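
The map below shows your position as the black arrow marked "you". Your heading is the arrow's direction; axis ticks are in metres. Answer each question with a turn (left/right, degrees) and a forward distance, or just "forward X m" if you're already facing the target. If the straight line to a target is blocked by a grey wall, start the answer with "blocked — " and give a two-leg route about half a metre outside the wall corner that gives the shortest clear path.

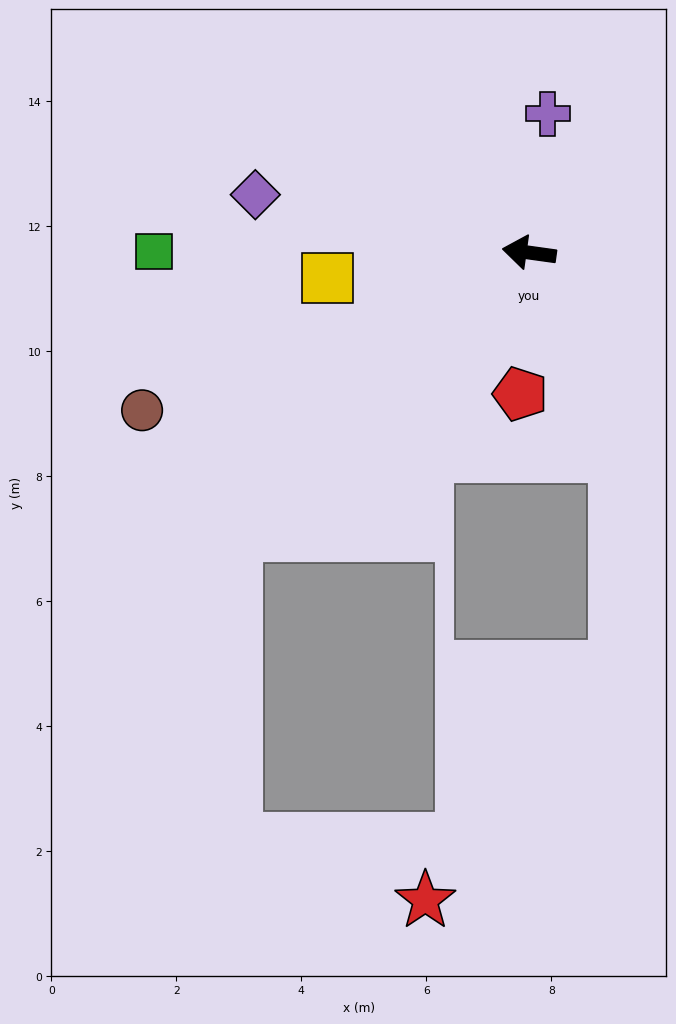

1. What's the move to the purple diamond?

turn right 4°, forward 4.5 m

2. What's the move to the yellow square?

turn left 15°, forward 3.3 m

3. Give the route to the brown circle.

turn left 30°, forward 6.7 m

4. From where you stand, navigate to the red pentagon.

turn left 94°, forward 2.3 m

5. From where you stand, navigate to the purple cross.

turn right 90°, forward 2.2 m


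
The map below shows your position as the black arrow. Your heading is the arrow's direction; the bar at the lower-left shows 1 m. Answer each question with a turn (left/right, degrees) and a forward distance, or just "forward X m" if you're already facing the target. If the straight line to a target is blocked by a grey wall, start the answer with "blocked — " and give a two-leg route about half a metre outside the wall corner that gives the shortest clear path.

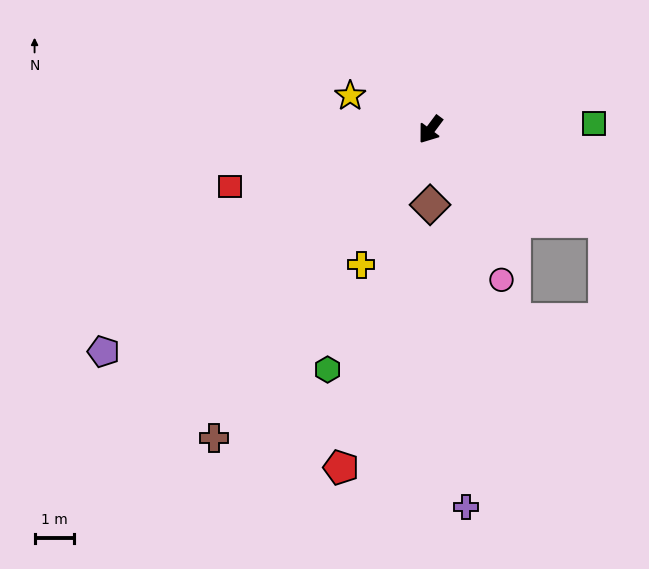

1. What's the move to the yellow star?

turn right 76°, forward 2.2 m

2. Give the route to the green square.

turn left 129°, forward 4.2 m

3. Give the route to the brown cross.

forward 9.6 m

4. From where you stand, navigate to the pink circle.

turn left 62°, forward 4.3 m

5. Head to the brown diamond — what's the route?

turn left 36°, forward 1.9 m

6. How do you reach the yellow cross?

turn left 10°, forward 3.9 m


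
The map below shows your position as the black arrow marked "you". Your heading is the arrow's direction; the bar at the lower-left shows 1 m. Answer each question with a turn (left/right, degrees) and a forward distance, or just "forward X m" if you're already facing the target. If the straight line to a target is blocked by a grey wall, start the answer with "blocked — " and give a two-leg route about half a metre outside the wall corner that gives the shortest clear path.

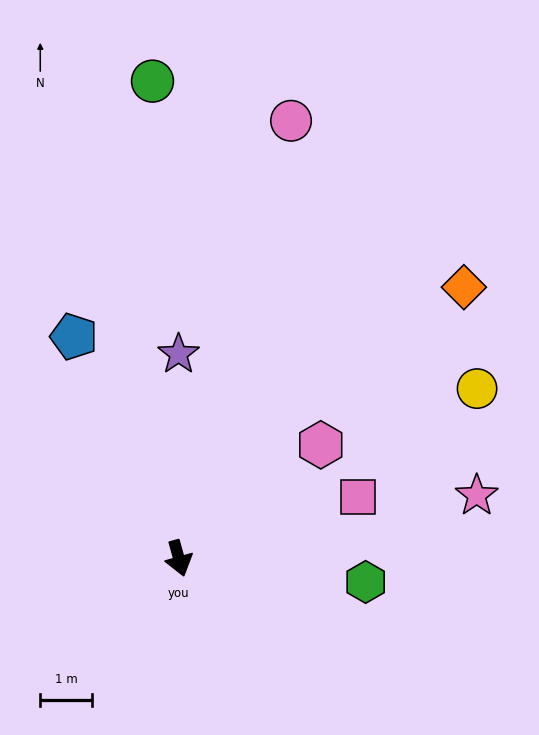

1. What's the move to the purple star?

turn left 165°, forward 4.0 m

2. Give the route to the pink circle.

turn left 150°, forward 8.8 m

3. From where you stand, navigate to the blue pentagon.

turn right 170°, forward 4.8 m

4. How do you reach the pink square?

turn left 93°, forward 3.7 m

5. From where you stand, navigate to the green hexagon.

turn left 67°, forward 3.7 m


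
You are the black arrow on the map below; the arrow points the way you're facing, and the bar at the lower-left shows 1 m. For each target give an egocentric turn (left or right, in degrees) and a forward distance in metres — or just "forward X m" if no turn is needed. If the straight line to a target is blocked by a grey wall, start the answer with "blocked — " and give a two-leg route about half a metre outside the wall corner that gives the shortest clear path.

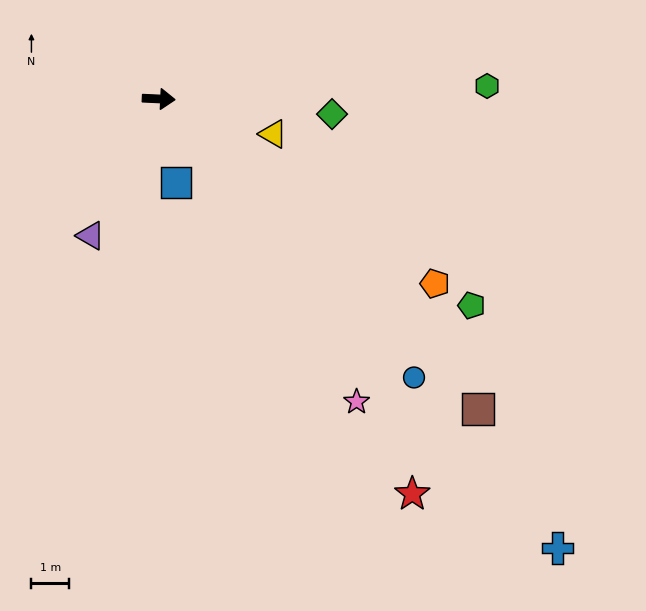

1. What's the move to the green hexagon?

turn left 5°, forward 8.7 m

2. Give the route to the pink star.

turn right 54°, forward 9.6 m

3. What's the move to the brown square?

turn right 42°, forward 11.8 m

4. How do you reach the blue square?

turn right 75°, forward 2.3 m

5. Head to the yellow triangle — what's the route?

turn right 14°, forward 3.2 m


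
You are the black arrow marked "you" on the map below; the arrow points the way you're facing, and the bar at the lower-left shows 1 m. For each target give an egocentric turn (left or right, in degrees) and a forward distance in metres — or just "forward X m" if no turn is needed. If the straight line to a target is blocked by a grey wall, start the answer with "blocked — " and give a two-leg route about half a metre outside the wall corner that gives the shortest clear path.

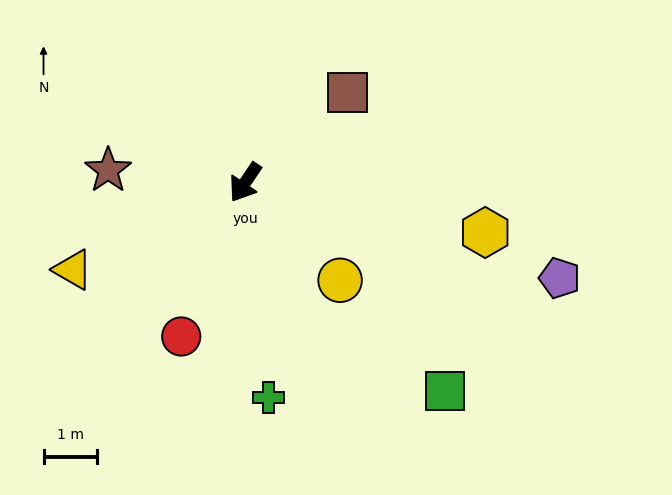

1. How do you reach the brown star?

turn right 61°, forward 2.6 m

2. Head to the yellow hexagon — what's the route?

turn left 112°, forward 4.5 m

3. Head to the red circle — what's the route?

turn left 12°, forward 3.1 m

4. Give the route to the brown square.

turn left 165°, forward 2.5 m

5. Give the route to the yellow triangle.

turn right 29°, forward 3.6 m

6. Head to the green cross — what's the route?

turn left 40°, forward 4.0 m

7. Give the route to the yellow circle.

turn left 78°, forward 2.5 m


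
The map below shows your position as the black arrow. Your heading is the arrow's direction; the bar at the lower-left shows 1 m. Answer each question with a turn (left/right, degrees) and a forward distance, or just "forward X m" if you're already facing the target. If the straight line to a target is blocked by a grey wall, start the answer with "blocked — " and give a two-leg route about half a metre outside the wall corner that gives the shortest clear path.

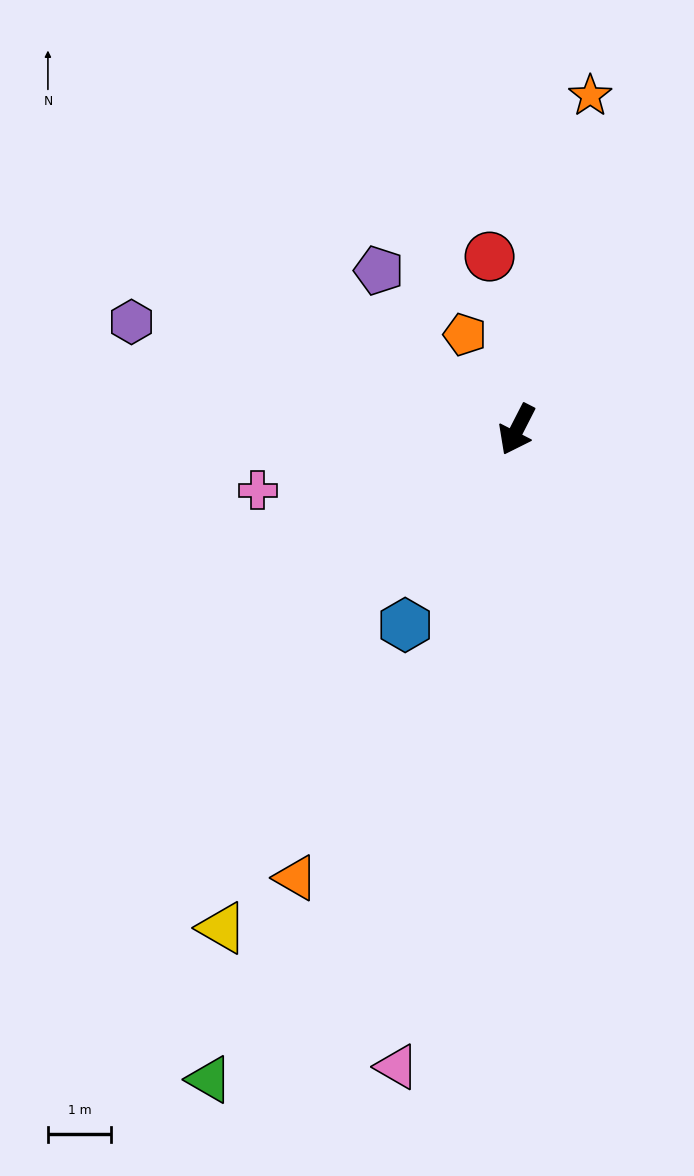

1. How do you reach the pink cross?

turn right 50°, forward 4.2 m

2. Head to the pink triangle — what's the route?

turn left 16°, forward 10.2 m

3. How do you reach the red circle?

turn right 144°, forward 2.8 m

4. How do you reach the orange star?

turn right 165°, forward 5.4 m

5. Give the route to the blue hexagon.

turn right 3°, forward 3.5 m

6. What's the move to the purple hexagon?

turn right 78°, forward 6.3 m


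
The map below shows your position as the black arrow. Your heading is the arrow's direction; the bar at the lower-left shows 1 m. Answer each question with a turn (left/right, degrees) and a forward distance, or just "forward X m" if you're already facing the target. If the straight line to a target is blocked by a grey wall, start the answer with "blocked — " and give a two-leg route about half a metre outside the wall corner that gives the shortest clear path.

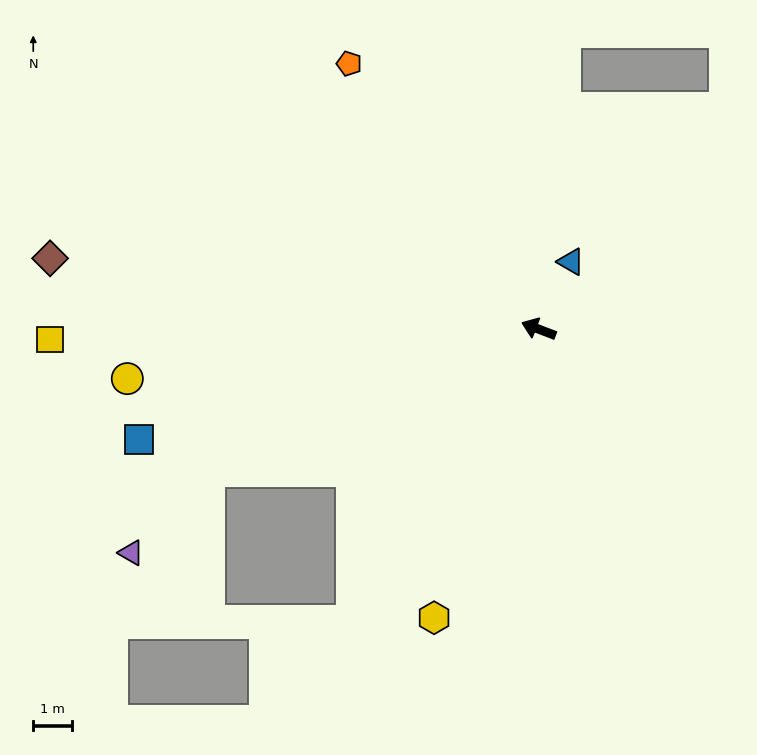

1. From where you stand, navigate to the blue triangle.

turn right 95°, forward 2.0 m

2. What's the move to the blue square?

turn left 36°, forward 10.8 m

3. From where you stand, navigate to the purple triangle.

blocked — turn left 44°, forward 9.4 m, then turn left 24°, forward 2.9 m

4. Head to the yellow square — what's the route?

turn left 22°, forward 12.8 m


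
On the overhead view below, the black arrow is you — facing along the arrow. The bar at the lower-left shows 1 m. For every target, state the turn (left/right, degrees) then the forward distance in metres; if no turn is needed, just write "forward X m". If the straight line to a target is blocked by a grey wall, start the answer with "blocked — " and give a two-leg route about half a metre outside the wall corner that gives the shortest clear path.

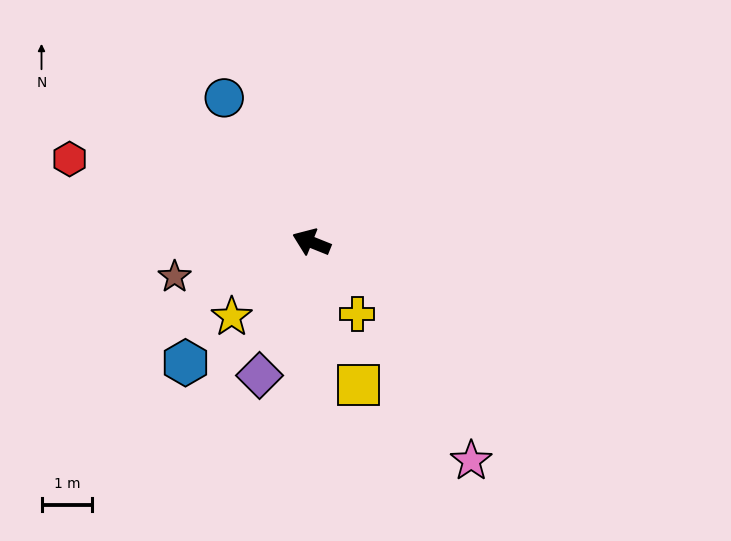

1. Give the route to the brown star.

turn left 36°, forward 2.8 m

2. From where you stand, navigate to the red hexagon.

turn left 3°, forward 5.0 m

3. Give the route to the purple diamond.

turn left 91°, forward 2.8 m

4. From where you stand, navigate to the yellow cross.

turn left 145°, forward 1.7 m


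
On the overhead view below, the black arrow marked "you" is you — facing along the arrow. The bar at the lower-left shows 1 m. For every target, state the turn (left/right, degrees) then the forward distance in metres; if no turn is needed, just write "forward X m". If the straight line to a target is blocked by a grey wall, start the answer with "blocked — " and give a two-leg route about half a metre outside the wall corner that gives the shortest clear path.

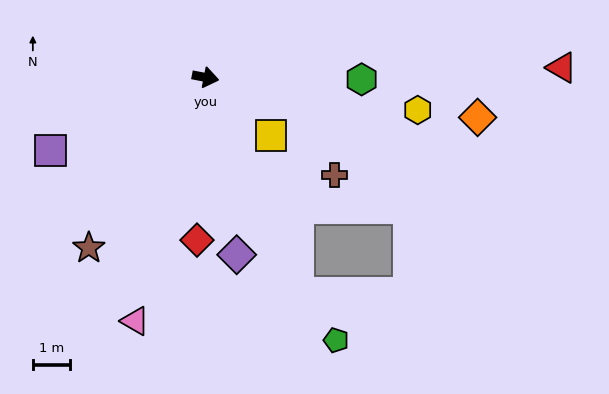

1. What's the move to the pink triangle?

turn right 95°, forward 6.8 m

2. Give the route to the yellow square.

turn right 31°, forward 2.3 m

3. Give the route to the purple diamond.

turn right 69°, forward 4.8 m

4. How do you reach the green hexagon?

turn left 10°, forward 4.2 m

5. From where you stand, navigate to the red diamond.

turn right 82°, forward 4.4 m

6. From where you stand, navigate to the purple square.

turn right 144°, forward 4.6 m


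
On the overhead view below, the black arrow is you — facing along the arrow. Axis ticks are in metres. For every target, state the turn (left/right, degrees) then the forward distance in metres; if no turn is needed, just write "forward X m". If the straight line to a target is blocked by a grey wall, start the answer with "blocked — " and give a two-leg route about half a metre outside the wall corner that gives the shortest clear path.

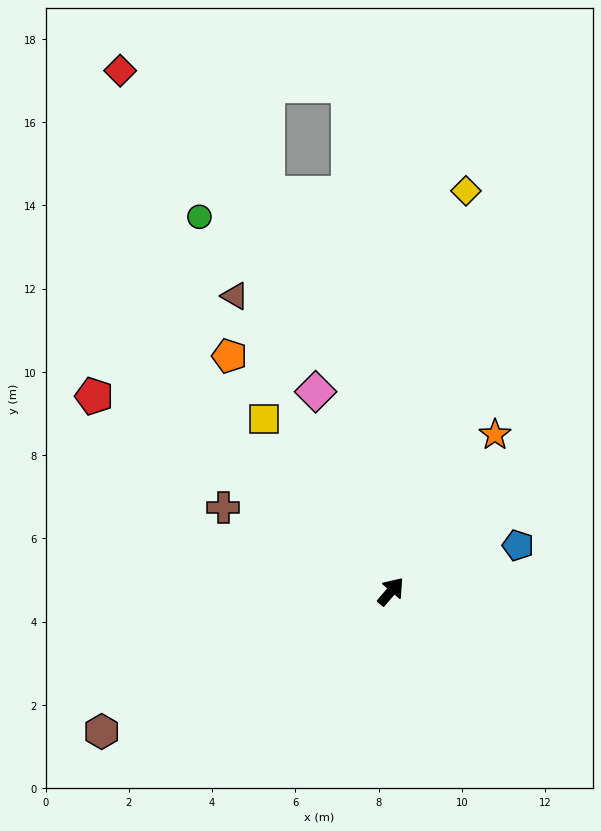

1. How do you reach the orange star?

turn left 7°, forward 4.5 m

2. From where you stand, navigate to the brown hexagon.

turn left 156°, forward 7.7 m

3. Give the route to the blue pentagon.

turn right 30°, forward 3.2 m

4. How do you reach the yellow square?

turn left 77°, forward 5.2 m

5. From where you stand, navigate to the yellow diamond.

turn left 30°, forward 9.8 m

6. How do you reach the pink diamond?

turn left 61°, forward 5.1 m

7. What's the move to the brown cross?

turn left 104°, forward 4.5 m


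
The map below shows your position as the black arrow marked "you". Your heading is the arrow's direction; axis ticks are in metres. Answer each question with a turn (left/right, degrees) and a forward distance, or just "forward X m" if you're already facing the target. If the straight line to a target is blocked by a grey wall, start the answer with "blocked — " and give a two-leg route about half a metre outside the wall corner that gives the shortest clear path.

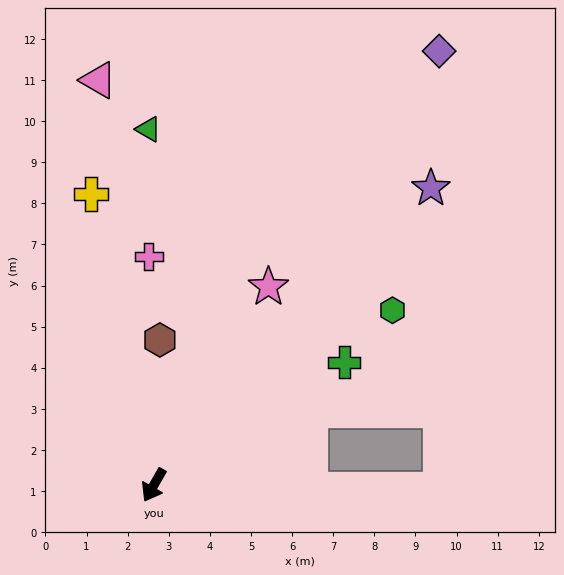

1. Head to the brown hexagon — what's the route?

turn right 153°, forward 3.5 m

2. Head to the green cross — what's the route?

turn left 153°, forward 5.5 m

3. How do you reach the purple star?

turn left 167°, forward 9.9 m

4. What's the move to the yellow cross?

turn right 138°, forward 7.3 m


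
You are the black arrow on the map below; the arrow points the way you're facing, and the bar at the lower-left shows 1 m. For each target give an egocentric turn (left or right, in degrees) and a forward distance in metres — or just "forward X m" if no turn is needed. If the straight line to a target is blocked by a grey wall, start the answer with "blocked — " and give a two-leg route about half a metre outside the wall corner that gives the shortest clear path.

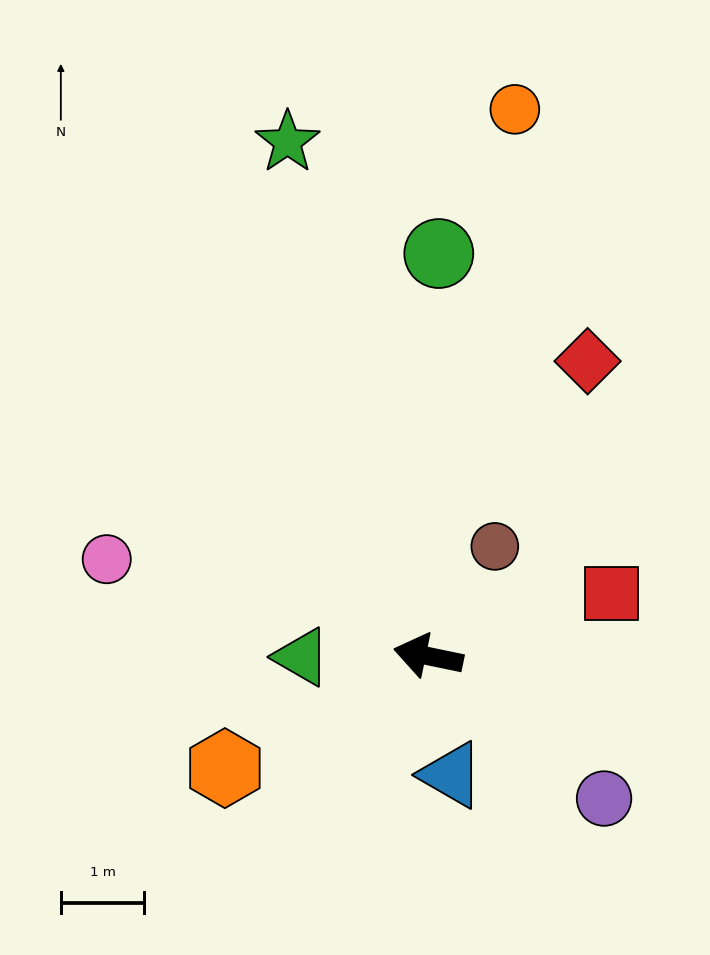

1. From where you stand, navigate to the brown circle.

turn right 109°, forward 1.5 m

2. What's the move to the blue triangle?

turn left 113°, forward 1.4 m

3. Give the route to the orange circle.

turn right 87°, forward 6.6 m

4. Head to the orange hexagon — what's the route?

turn left 41°, forward 2.8 m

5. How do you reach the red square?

turn right 149°, forward 2.3 m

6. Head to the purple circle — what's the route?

turn left 153°, forward 2.7 m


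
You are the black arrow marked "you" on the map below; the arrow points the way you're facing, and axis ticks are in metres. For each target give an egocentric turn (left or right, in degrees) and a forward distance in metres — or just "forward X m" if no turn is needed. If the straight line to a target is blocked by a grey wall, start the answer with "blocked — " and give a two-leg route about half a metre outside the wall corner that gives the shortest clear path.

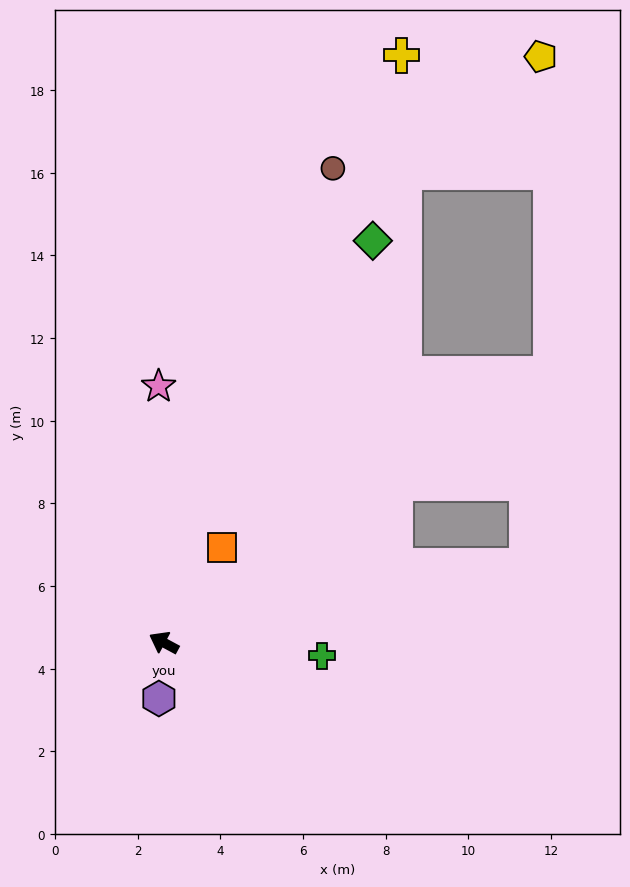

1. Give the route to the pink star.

turn right 61°, forward 6.2 m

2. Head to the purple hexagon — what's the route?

turn left 113°, forward 1.4 m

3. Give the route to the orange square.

turn right 93°, forward 2.7 m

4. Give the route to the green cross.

turn right 157°, forward 3.8 m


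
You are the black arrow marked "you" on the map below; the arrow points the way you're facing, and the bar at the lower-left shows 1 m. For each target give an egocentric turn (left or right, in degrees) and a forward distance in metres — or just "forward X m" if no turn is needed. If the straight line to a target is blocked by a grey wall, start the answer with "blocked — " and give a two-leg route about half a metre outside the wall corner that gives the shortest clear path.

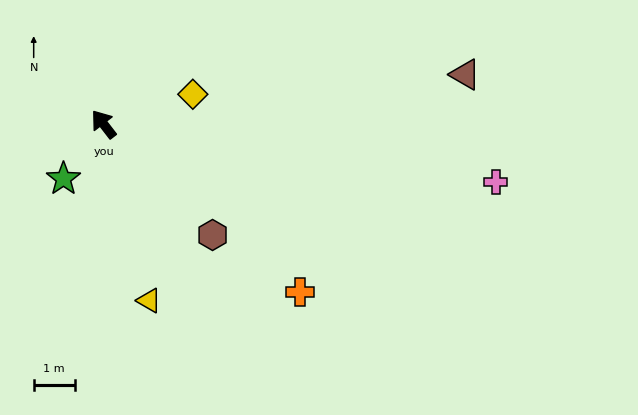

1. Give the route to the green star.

turn left 106°, forward 1.6 m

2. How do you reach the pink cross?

turn right 136°, forward 9.6 m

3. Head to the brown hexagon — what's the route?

turn right 173°, forward 3.8 m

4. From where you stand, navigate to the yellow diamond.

turn right 109°, forward 2.3 m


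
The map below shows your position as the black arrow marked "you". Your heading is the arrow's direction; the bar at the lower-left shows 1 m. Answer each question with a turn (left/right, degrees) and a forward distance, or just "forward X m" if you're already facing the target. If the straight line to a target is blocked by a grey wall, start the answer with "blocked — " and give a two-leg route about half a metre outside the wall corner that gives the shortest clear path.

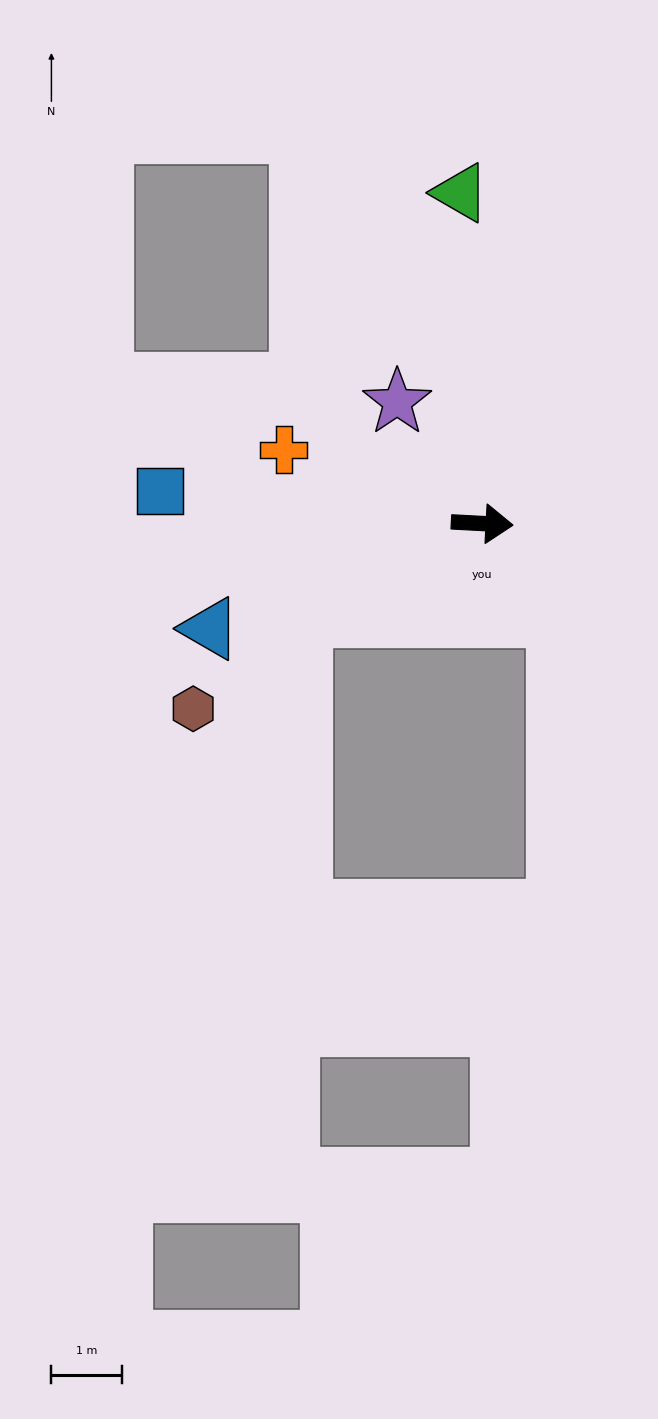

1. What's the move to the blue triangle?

turn right 156°, forward 4.1 m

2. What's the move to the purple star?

turn left 128°, forward 2.1 m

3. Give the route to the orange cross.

turn left 163°, forward 3.0 m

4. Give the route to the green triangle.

turn left 97°, forward 4.7 m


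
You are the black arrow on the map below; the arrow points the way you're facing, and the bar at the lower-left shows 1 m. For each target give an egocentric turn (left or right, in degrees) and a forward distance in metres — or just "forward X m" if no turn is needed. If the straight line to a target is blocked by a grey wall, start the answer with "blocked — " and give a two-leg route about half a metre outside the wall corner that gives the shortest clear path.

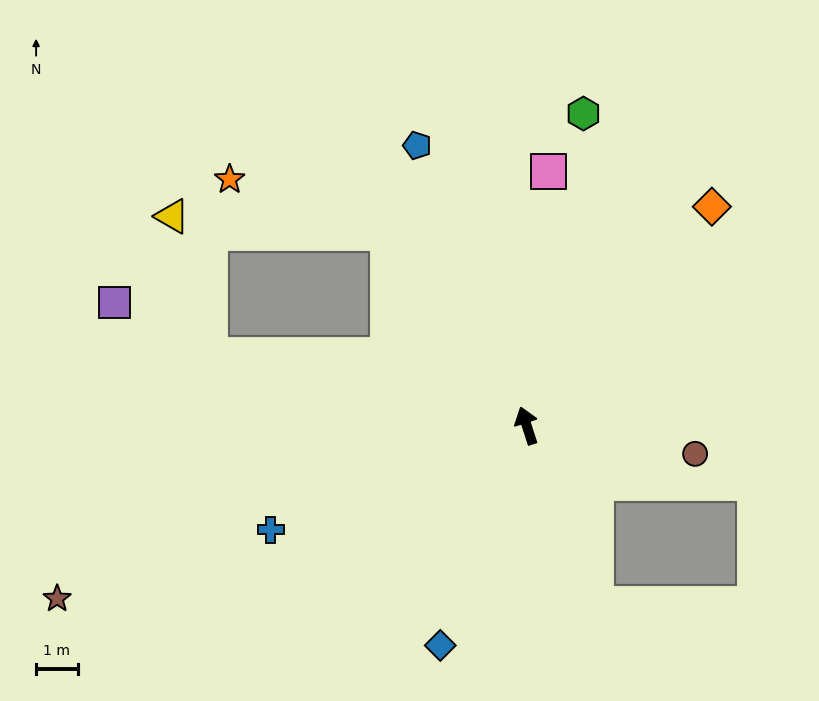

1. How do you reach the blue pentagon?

turn left 3°, forward 7.2 m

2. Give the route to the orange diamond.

turn right 58°, forward 6.9 m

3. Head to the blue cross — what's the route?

turn left 94°, forward 6.6 m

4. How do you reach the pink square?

turn right 23°, forward 6.1 m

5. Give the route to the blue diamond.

turn left 141°, forward 5.7 m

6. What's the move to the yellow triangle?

blocked — turn left 18°, forward 5.7 m, then turn left 50°, forward 5.2 m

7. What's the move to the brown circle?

turn right 117°, forward 4.1 m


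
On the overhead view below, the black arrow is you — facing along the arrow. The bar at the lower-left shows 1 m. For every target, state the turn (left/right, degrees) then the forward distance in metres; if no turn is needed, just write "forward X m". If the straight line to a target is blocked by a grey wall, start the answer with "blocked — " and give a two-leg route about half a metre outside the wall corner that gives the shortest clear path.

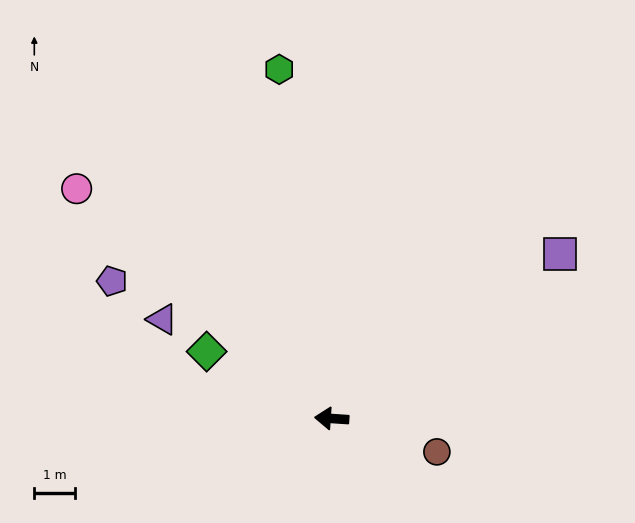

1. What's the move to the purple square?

turn right 140°, forward 6.9 m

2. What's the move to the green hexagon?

turn right 78°, forward 8.7 m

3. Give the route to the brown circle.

turn left 166°, forward 2.7 m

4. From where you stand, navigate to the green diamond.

turn right 24°, forward 3.5 m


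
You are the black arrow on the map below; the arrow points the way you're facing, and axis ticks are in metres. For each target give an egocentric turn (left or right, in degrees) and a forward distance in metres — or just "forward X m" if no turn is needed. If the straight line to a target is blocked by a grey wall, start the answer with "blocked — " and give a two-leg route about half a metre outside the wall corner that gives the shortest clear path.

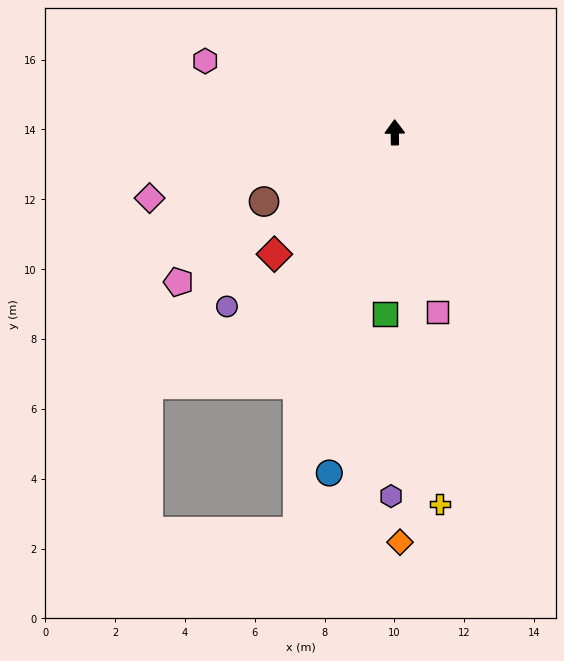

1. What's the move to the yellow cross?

turn right 174°, forward 10.7 m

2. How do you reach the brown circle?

turn left 117°, forward 4.2 m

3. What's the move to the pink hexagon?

turn left 69°, forward 5.8 m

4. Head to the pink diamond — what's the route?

turn left 104°, forward 7.3 m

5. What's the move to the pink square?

turn right 167°, forward 5.3 m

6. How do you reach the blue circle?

turn left 168°, forward 9.9 m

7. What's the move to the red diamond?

turn left 135°, forward 4.9 m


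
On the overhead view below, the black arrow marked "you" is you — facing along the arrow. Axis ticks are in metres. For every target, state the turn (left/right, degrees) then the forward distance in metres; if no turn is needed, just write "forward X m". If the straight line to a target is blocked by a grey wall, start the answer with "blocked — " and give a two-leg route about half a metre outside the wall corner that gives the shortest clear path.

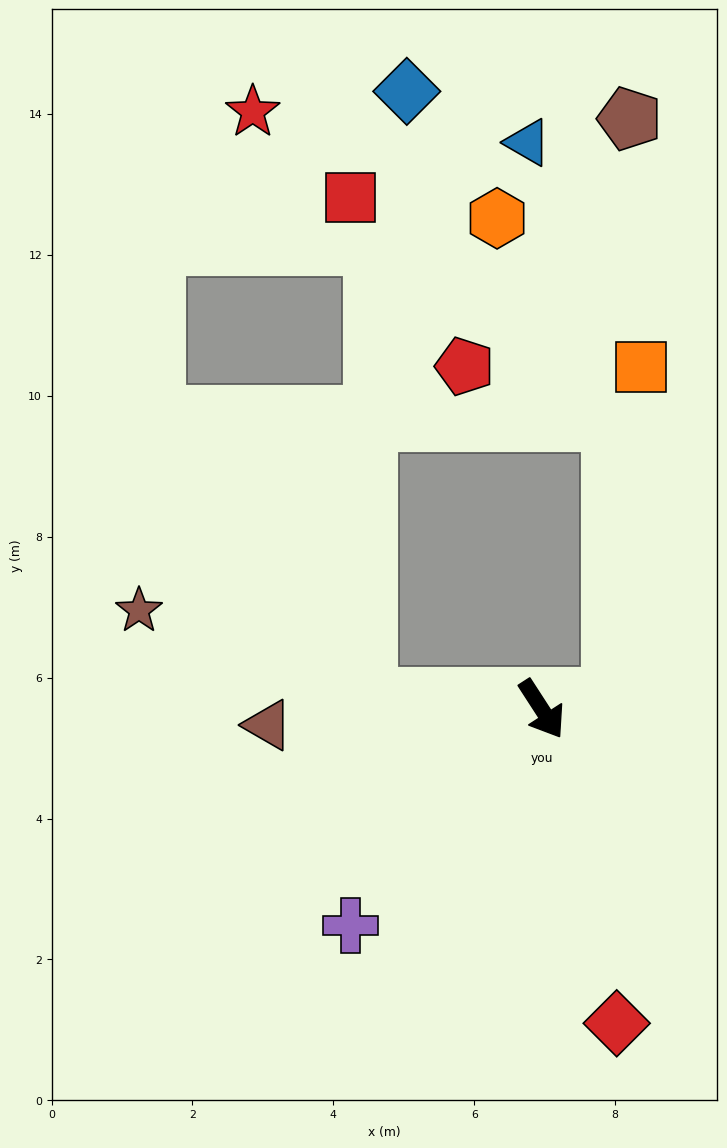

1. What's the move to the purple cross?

turn right 74°, forward 4.1 m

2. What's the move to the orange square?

blocked — turn left 67°, forward 1.0 m, then turn left 75°, forward 4.7 m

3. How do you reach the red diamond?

turn right 19°, forward 4.6 m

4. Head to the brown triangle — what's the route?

turn right 120°, forward 3.9 m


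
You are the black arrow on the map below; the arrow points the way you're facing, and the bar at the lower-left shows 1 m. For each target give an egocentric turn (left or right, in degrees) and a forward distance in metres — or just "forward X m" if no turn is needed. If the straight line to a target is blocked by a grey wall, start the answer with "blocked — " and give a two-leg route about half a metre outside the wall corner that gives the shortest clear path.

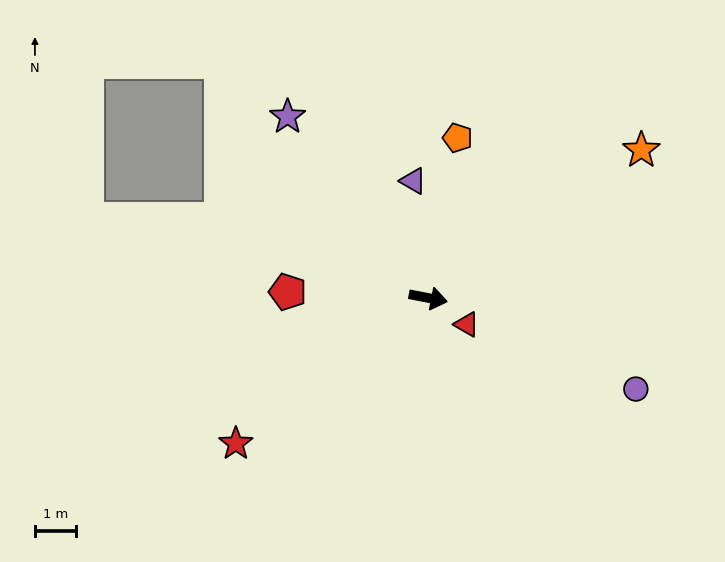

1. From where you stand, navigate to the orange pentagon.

turn left 91°, forward 4.0 m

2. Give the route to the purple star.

turn left 139°, forward 5.6 m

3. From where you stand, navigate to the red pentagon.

turn right 171°, forward 3.4 m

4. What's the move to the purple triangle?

turn left 108°, forward 2.9 m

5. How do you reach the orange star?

turn left 46°, forward 6.3 m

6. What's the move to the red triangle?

turn right 24°, forward 1.1 m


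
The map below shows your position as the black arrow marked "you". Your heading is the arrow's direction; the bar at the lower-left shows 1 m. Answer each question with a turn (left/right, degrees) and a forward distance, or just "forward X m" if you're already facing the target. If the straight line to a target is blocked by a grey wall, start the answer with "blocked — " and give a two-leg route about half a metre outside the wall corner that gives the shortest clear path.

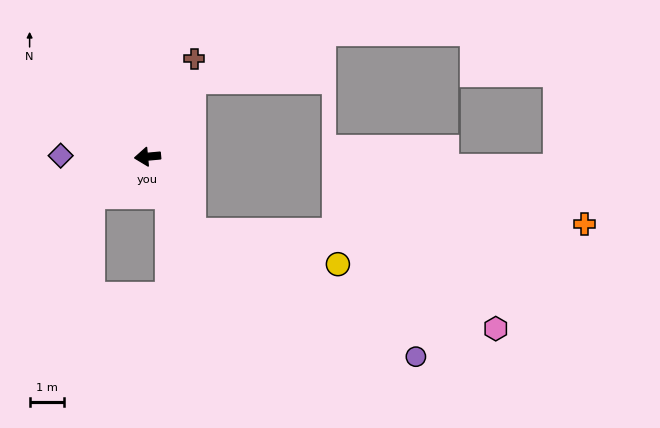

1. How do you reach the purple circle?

blocked — turn left 115°, forward 2.6 m, then turn left 31°, forward 7.5 m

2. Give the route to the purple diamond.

turn right 6°, forward 2.5 m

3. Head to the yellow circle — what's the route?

blocked — turn left 115°, forward 2.6 m, then turn left 47°, forward 4.4 m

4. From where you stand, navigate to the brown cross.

turn right 121°, forward 3.2 m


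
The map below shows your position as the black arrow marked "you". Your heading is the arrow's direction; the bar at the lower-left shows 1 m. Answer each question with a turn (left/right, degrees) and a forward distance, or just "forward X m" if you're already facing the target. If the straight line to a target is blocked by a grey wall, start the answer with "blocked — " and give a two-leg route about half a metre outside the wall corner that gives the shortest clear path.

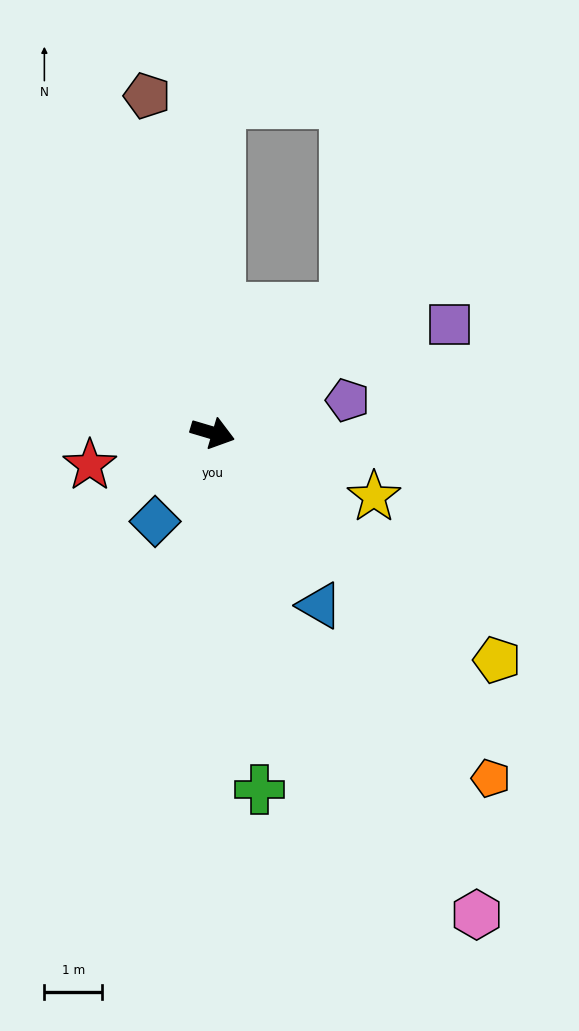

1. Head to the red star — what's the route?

turn right 149°, forward 2.2 m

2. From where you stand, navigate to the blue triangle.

turn right 42°, forward 3.5 m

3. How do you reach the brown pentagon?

turn left 118°, forward 5.9 m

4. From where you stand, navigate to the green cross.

turn right 66°, forward 6.2 m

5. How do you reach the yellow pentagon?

turn right 22°, forward 6.3 m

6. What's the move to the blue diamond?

turn right 106°, forward 1.8 m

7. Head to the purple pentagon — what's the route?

turn left 30°, forward 2.4 m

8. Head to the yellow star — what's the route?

turn right 5°, forward 3.0 m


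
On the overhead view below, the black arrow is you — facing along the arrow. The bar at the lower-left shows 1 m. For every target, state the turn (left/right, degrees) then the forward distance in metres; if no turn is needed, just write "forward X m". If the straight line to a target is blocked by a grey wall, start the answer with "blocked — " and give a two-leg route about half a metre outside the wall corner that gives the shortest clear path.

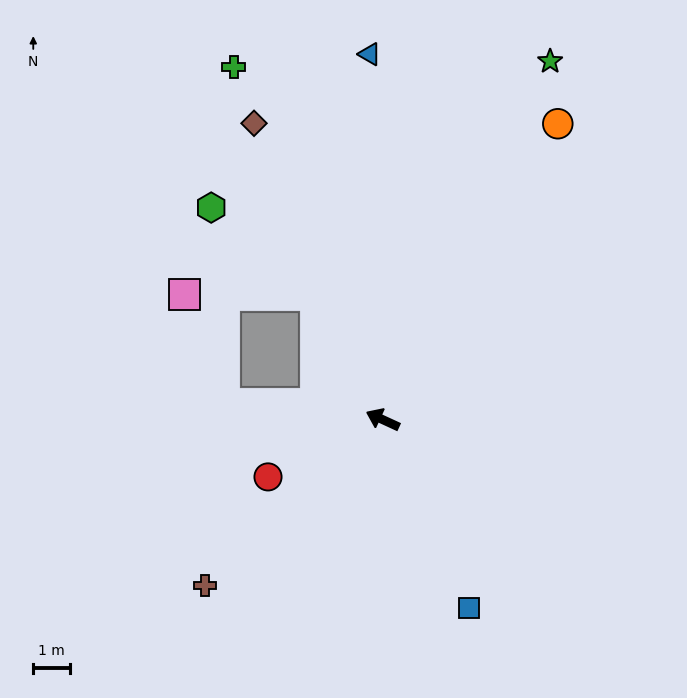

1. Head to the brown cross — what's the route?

turn left 68°, forward 6.6 m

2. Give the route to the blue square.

turn left 139°, forward 5.6 m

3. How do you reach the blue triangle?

turn right 63°, forward 9.9 m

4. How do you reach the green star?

turn right 90°, forward 10.7 m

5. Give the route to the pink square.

blocked — turn right 37°, forward 3.8 m, then turn left 61°, forward 3.6 m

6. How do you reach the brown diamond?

turn right 42°, forward 8.8 m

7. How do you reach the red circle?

turn left 51°, forward 3.5 m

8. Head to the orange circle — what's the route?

turn right 96°, forward 9.3 m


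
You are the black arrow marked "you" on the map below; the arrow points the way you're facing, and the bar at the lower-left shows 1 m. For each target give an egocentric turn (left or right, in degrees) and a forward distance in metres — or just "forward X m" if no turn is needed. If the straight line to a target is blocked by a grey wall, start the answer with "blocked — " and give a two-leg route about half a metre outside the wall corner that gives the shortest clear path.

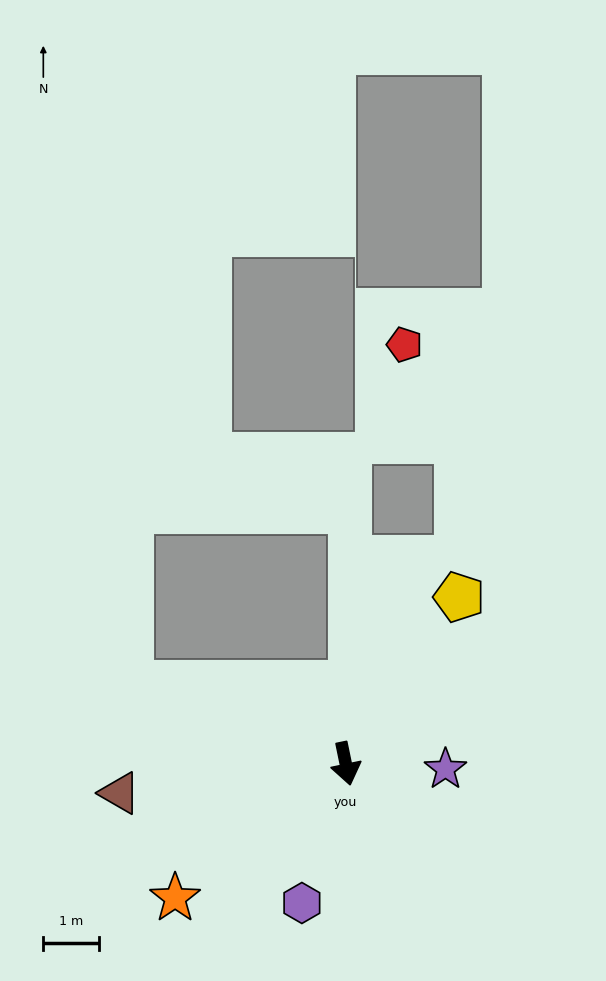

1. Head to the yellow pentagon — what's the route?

turn left 134°, forward 3.6 m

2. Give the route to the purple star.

turn left 75°, forward 1.8 m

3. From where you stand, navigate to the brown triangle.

turn right 94°, forward 4.1 m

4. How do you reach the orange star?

turn right 63°, forward 3.9 m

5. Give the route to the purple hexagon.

turn right 29°, forward 2.6 m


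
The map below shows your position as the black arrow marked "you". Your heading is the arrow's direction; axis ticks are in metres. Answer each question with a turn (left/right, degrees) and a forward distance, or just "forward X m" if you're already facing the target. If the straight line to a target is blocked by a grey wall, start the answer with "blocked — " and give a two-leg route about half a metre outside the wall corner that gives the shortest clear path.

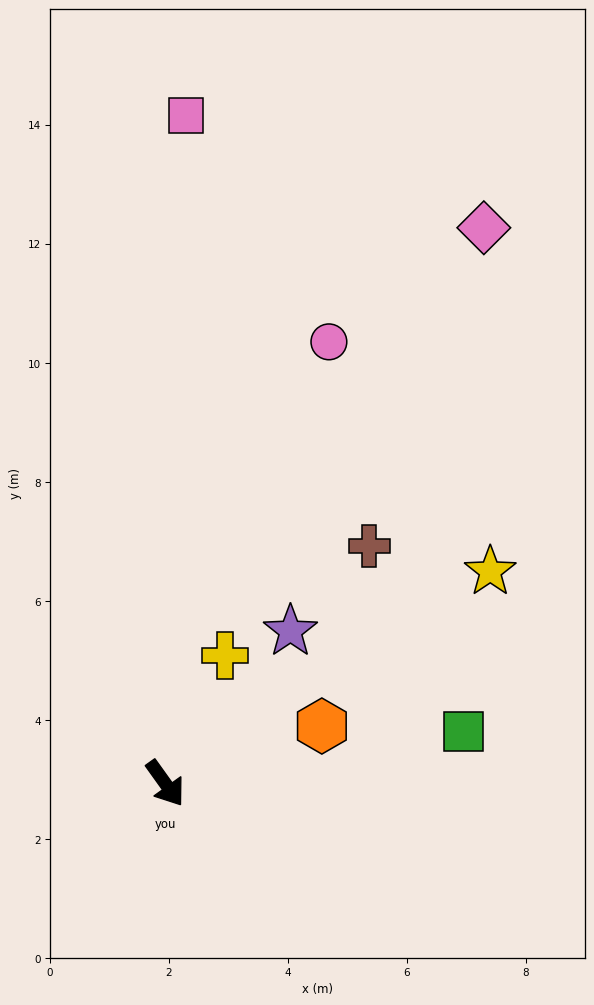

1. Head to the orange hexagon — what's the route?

turn left 75°, forward 2.8 m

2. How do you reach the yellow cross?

turn left 119°, forward 2.4 m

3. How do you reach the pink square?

turn left 143°, forward 11.2 m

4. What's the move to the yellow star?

turn left 88°, forward 6.5 m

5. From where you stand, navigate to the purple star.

turn left 105°, forward 3.3 m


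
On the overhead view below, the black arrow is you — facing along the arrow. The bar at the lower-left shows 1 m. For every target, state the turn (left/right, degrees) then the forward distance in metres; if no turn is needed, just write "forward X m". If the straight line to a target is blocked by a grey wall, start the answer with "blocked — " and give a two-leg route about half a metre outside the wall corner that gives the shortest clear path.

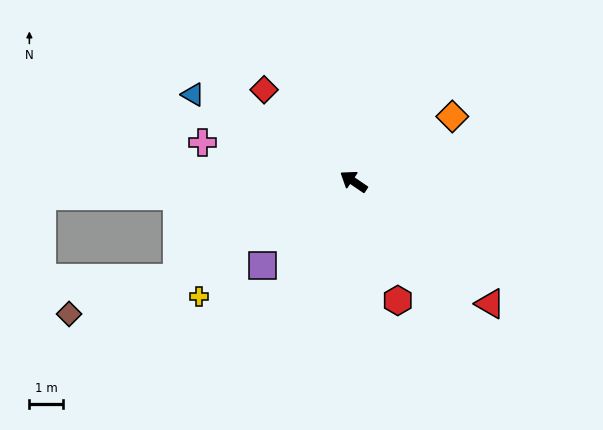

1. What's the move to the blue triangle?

turn left 6°, forward 5.5 m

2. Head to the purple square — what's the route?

turn left 77°, forward 3.7 m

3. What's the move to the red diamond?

turn right 11°, forward 3.8 m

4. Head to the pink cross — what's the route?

turn left 20°, forward 4.7 m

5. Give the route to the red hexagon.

turn left 145°, forward 3.8 m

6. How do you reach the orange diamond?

turn right 112°, forward 3.5 m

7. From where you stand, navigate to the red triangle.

turn left 172°, forward 5.5 m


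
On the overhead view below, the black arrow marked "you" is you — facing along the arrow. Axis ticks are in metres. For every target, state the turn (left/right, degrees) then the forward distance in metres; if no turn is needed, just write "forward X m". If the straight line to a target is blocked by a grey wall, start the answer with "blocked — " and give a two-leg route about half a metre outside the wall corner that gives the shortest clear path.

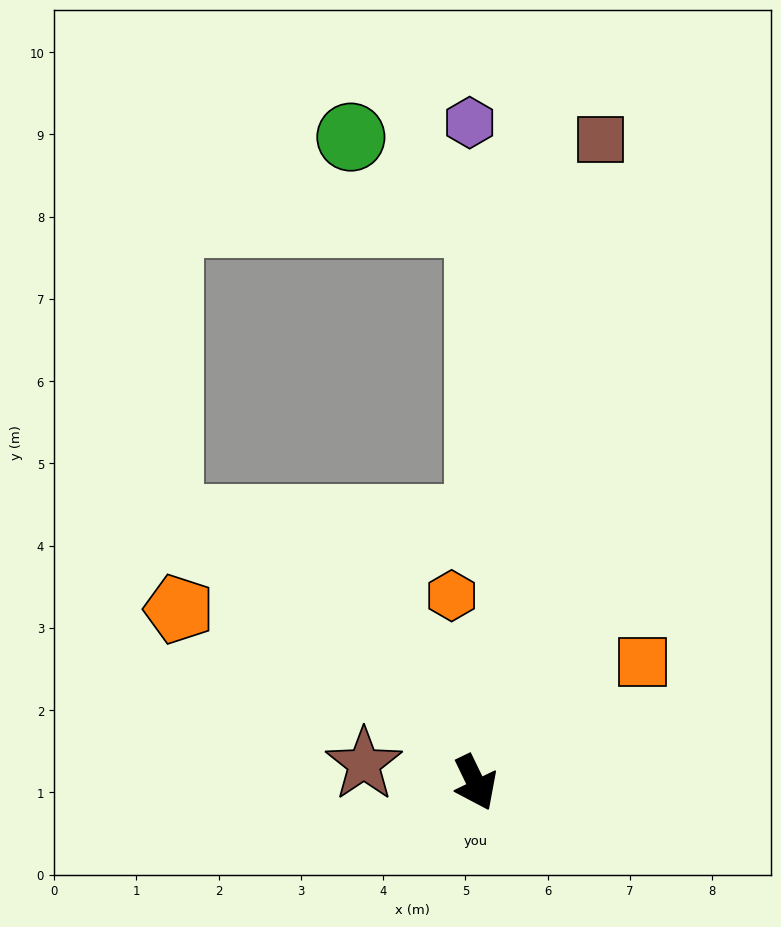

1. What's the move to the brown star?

turn right 125°, forward 1.4 m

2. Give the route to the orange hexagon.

turn left 161°, forward 2.3 m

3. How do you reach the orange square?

turn left 100°, forward 2.5 m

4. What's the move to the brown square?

turn left 143°, forward 8.0 m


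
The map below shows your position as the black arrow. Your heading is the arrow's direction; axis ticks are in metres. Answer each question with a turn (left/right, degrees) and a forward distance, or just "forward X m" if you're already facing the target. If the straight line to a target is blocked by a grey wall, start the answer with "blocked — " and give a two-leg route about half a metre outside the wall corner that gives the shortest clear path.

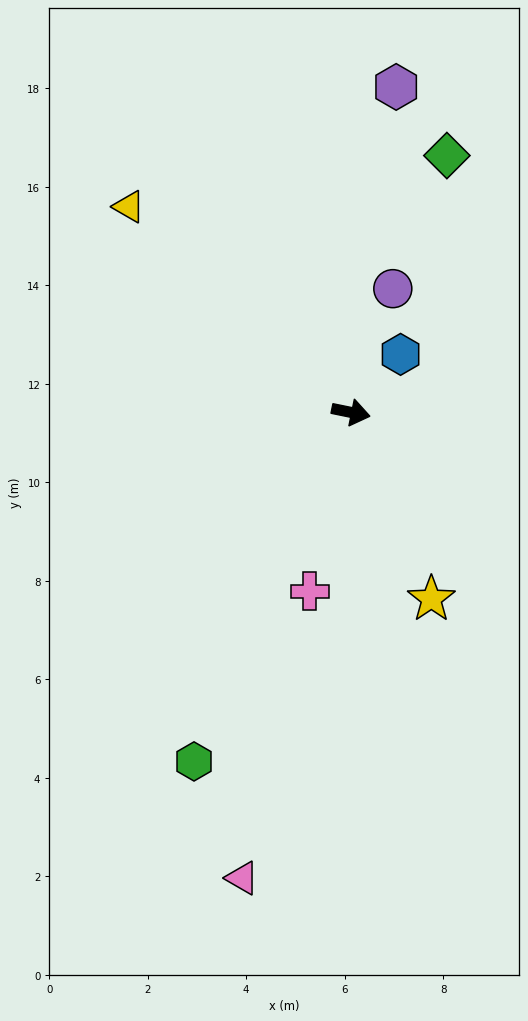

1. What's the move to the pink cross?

turn right 91°, forward 3.7 m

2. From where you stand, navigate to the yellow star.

turn right 55°, forward 4.1 m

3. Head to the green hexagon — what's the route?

turn right 103°, forward 7.8 m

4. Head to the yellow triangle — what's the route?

turn left 149°, forward 6.1 m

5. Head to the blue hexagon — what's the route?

turn left 61°, forward 1.6 m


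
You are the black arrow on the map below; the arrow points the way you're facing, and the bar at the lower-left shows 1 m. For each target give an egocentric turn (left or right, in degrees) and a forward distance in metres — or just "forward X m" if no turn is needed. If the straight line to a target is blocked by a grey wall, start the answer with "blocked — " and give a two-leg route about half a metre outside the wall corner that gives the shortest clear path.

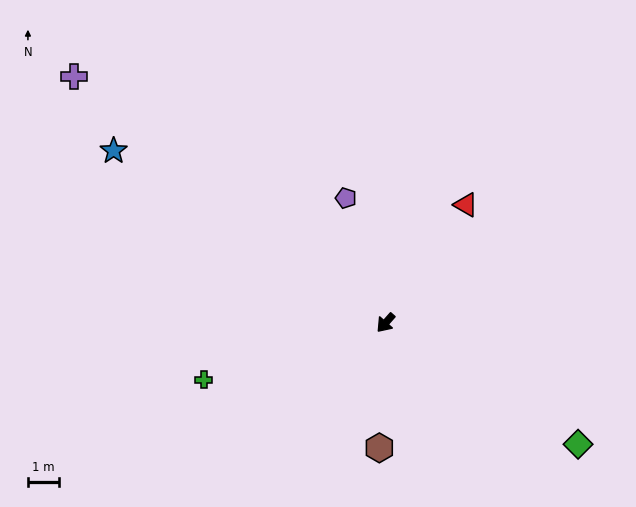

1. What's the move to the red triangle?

turn right 173°, forward 4.6 m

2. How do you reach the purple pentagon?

turn right 121°, forward 4.2 m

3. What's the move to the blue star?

turn right 81°, forward 10.4 m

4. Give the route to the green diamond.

turn left 99°, forward 7.3 m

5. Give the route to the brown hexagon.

turn left 39°, forward 4.0 m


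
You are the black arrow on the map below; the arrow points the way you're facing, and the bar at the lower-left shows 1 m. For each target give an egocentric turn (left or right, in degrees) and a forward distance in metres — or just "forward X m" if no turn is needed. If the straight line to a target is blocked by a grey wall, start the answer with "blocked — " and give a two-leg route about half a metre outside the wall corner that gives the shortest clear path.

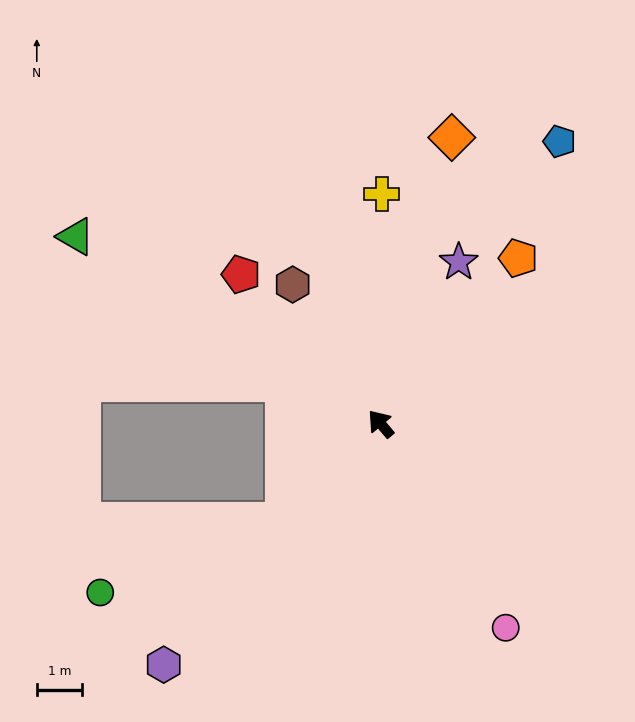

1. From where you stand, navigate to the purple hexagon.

turn left 98°, forward 7.2 m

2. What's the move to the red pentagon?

turn left 3°, forward 4.5 m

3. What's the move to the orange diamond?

turn right 54°, forward 6.5 m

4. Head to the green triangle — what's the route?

turn left 18°, forward 7.9 m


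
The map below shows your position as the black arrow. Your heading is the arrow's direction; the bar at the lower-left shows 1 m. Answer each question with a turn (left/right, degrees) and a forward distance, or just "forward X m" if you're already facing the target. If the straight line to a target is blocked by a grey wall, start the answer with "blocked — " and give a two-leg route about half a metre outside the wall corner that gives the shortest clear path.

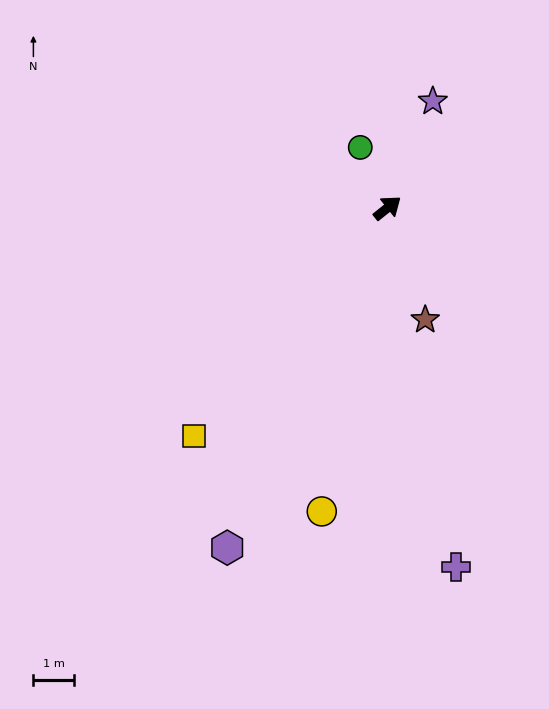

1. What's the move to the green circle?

turn left 76°, forward 1.6 m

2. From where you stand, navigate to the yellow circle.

turn right 141°, forward 7.7 m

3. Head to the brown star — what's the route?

turn right 110°, forward 2.9 m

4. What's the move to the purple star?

turn left 28°, forward 2.9 m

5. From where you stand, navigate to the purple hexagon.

turn right 154°, forward 9.3 m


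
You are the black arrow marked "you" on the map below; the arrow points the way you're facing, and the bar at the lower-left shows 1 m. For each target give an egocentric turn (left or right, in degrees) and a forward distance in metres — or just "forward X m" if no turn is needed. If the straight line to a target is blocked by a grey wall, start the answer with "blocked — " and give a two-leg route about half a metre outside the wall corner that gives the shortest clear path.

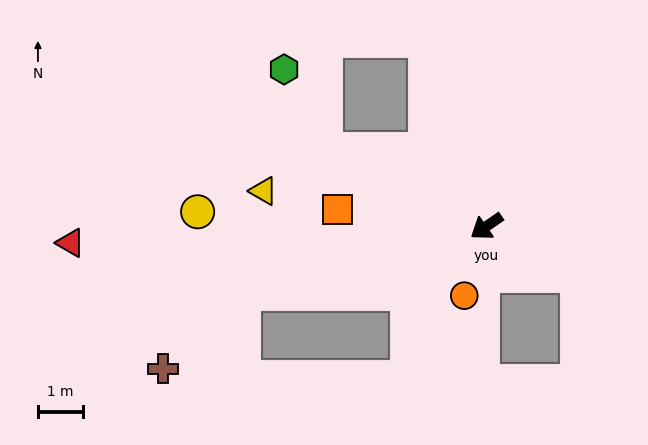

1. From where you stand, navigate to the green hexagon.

blocked — turn right 60°, forward 4.0 m, then turn right 39°, forward 2.0 m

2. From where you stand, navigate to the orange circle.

turn left 37°, forward 1.6 m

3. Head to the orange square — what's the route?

turn right 41°, forward 3.3 m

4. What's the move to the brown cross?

blocked — turn right 20°, forward 5.6 m, then turn left 29°, forward 2.4 m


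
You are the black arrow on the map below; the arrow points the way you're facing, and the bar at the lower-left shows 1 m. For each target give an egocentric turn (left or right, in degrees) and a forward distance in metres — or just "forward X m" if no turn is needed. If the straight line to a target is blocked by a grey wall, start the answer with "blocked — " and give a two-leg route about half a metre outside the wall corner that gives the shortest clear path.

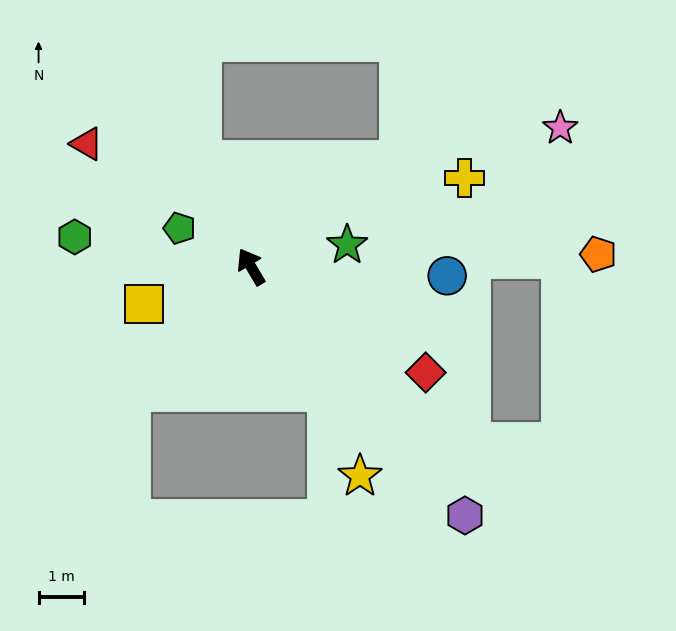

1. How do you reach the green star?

turn right 108°, forward 2.2 m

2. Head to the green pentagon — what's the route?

turn left 31°, forward 1.8 m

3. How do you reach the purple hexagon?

turn right 170°, forward 7.2 m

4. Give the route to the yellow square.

turn left 78°, forward 2.5 m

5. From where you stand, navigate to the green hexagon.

turn left 50°, forward 3.9 m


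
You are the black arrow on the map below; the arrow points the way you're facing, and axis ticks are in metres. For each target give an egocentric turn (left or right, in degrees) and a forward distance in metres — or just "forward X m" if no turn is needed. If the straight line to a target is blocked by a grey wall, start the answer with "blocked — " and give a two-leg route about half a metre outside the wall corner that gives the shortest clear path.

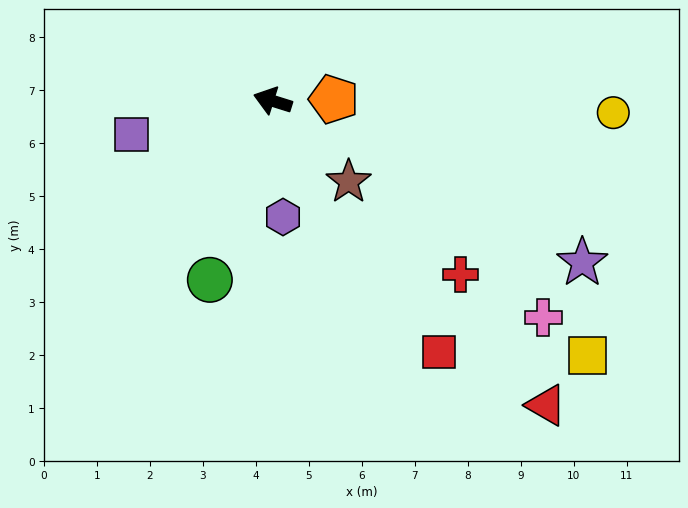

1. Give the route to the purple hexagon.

turn left 112°, forward 2.2 m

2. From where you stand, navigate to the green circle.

turn left 88°, forward 3.6 m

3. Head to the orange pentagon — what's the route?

turn right 161°, forward 1.2 m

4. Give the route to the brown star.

turn left 151°, forward 2.1 m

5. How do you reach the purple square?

turn left 31°, forward 2.7 m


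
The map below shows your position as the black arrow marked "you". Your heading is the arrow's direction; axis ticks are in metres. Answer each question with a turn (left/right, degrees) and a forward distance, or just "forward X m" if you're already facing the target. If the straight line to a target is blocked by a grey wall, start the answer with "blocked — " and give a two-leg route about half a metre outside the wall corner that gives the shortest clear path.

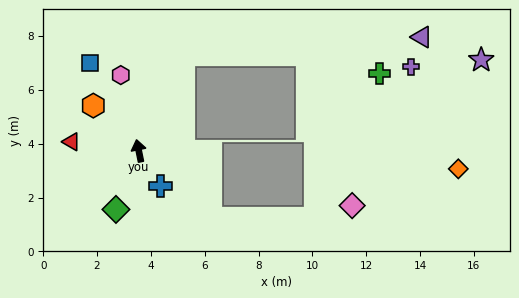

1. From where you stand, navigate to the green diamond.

turn left 147°, forward 2.3 m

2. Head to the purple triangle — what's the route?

blocked — turn right 37°, forward 3.9 m, then turn right 60°, forward 8.9 m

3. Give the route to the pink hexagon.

forward 2.9 m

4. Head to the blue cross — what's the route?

turn right 160°, forward 1.5 m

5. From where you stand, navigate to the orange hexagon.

turn left 34°, forward 2.4 m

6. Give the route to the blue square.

turn left 18°, forward 3.7 m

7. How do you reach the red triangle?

turn left 71°, forward 2.5 m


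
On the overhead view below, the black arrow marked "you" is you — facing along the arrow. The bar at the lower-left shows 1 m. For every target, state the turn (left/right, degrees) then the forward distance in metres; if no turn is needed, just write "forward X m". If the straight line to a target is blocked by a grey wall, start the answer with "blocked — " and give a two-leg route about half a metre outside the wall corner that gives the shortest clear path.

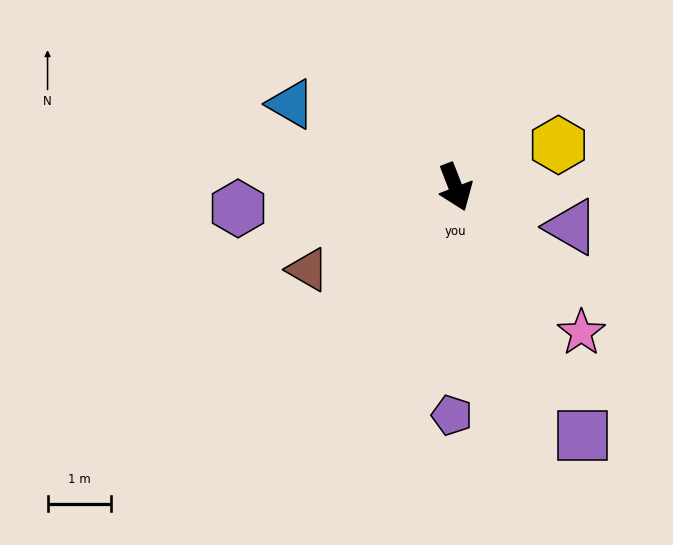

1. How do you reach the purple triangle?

turn left 50°, forward 1.9 m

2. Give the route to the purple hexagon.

turn right 106°, forward 3.4 m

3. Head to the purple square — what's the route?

turn left 6°, forward 4.4 m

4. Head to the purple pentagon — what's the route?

turn right 22°, forward 3.6 m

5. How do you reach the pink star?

turn left 20°, forward 3.0 m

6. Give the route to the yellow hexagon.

turn left 91°, forward 1.7 m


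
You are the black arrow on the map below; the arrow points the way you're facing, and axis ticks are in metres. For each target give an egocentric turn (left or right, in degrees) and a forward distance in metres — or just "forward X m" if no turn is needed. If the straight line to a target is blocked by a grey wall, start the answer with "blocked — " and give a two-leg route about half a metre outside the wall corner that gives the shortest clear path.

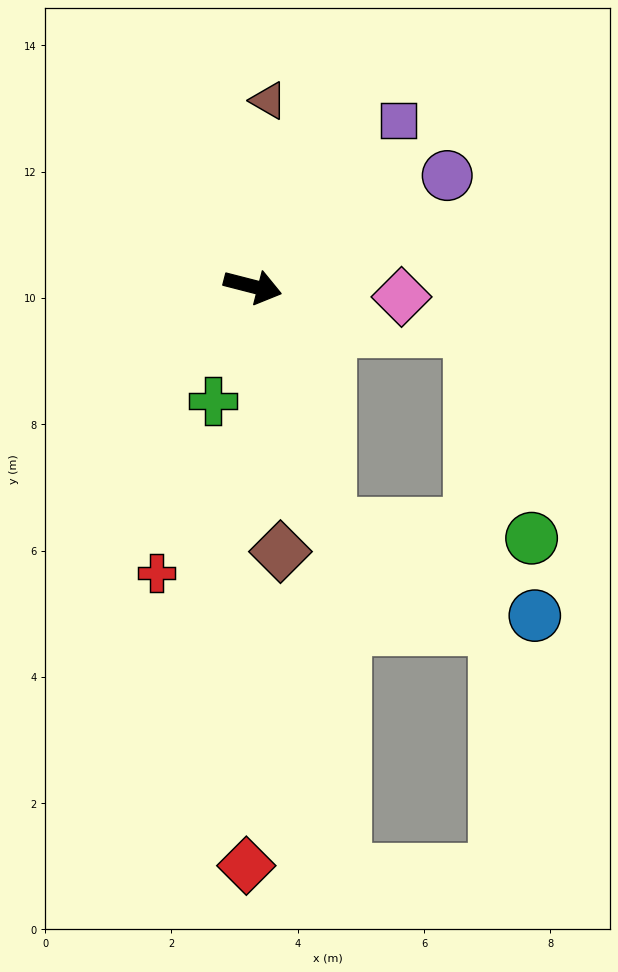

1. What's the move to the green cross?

turn right 95°, forward 1.9 m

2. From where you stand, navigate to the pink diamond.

turn left 10°, forward 2.4 m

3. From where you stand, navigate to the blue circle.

blocked — turn right 58°, forward 4.0 m, then turn left 48°, forward 3.6 m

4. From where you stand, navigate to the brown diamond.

turn right 70°, forward 4.2 m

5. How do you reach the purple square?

turn left 63°, forward 3.5 m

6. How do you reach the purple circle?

turn left 44°, forward 3.5 m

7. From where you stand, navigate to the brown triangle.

turn left 100°, forward 3.0 m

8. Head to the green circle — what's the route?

blocked — turn right 58°, forward 4.0 m, then turn left 68°, forward 3.2 m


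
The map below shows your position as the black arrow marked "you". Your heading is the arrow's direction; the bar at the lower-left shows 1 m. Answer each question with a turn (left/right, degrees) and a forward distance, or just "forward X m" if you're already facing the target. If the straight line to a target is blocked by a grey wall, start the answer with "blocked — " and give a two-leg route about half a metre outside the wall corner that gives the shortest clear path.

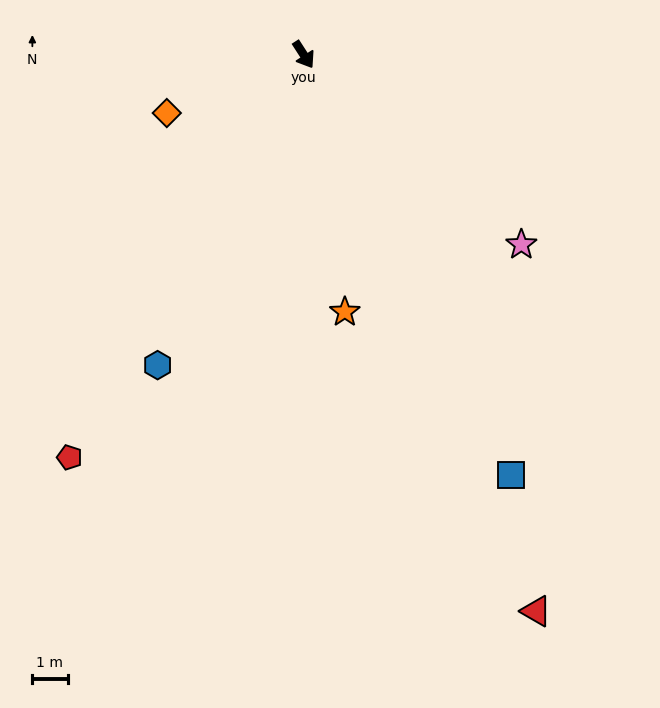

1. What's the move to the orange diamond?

turn right 100°, forward 4.2 m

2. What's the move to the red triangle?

turn right 10°, forward 17.1 m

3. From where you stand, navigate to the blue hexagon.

turn right 58°, forward 9.7 m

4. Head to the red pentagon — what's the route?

turn right 63°, forward 13.2 m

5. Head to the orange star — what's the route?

turn right 24°, forward 7.4 m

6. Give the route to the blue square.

turn right 7°, forward 13.3 m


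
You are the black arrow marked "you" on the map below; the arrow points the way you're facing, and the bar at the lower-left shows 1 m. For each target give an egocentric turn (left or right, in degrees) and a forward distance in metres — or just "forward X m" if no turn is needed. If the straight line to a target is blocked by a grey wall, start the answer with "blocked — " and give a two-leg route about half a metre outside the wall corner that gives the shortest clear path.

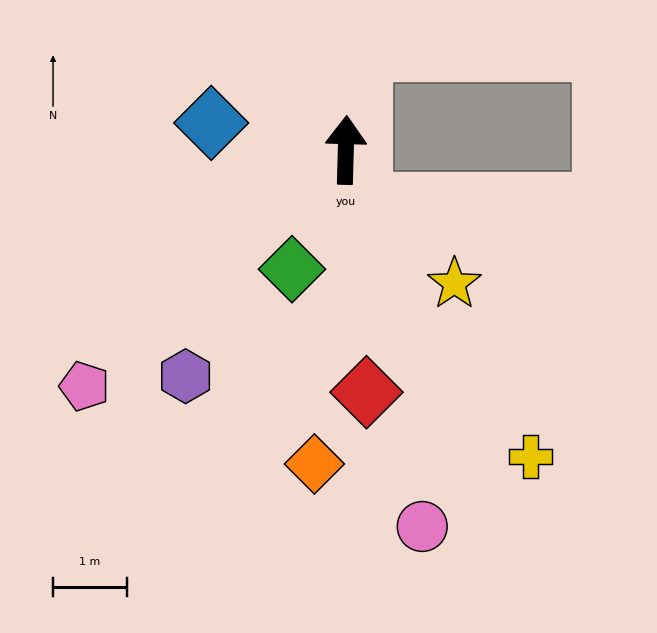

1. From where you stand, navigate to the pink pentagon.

turn left 134°, forward 4.8 m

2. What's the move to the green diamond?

turn left 157°, forward 1.8 m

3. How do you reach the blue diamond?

turn left 80°, forward 1.9 m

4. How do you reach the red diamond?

turn right 174°, forward 3.3 m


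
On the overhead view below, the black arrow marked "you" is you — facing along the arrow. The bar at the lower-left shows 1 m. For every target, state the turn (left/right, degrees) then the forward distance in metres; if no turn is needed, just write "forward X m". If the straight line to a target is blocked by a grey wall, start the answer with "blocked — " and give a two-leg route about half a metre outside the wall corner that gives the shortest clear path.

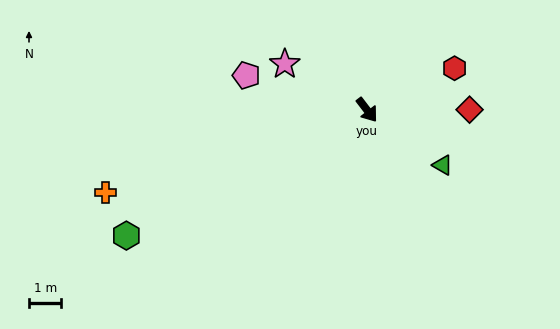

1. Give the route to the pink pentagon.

turn right 143°, forward 3.9 m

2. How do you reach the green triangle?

turn left 16°, forward 2.9 m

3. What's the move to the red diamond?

turn left 53°, forward 3.2 m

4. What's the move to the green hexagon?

turn right 100°, forward 8.4 m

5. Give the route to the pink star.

turn right 157°, forward 2.9 m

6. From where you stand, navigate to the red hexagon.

turn left 78°, forward 3.0 m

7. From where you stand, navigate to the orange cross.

turn right 110°, forward 8.5 m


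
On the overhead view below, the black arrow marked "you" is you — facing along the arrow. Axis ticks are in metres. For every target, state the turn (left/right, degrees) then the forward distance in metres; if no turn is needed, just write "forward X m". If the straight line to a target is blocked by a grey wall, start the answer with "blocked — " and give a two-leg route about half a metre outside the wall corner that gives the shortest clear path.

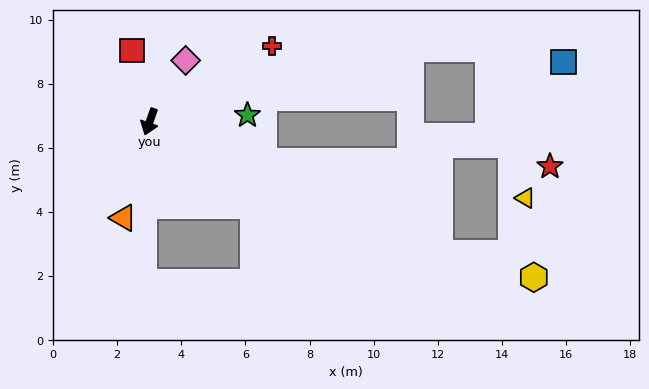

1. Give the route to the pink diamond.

turn left 169°, forward 2.2 m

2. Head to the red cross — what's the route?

turn left 141°, forward 4.5 m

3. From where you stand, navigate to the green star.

turn left 113°, forward 3.1 m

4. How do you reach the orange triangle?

turn left 4°, forward 3.1 m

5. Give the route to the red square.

turn right 147°, forward 2.3 m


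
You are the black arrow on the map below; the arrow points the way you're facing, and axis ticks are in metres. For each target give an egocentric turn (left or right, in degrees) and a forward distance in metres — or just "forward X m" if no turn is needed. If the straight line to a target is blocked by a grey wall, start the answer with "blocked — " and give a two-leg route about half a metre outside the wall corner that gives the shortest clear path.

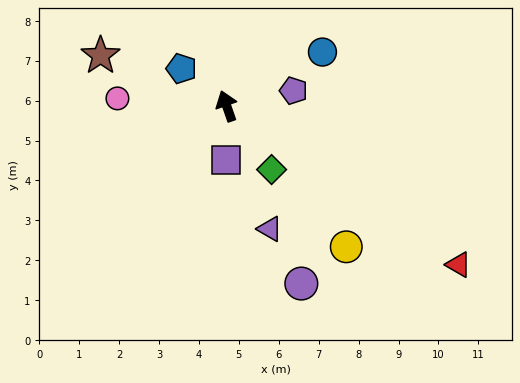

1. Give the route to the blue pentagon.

turn left 31°, forward 1.5 m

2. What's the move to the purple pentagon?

turn right 96°, forward 1.7 m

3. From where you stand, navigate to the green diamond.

turn right 164°, forward 2.0 m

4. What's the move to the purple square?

turn left 160°, forward 1.3 m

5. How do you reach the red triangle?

turn right 144°, forward 7.0 m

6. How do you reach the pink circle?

turn left 67°, forward 2.7 m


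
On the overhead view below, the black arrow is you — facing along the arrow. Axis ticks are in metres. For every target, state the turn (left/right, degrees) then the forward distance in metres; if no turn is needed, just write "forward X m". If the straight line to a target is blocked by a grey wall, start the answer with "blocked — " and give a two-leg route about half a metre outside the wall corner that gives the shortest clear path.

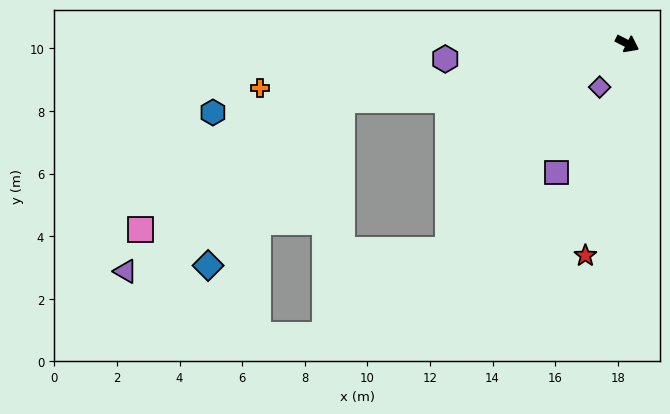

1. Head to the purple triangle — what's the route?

blocked — turn right 142°, forward 9.3 m, then turn left 27°, forward 8.8 m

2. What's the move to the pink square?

blocked — turn right 142°, forward 9.3 m, then turn left 22°, forward 7.7 m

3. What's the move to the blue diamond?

blocked — turn right 142°, forward 9.3 m, then turn left 40°, forward 6.8 m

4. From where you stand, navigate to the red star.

turn right 74°, forward 6.9 m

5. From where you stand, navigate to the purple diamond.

turn right 95°, forward 1.6 m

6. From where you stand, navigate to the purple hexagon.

turn right 148°, forward 5.8 m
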